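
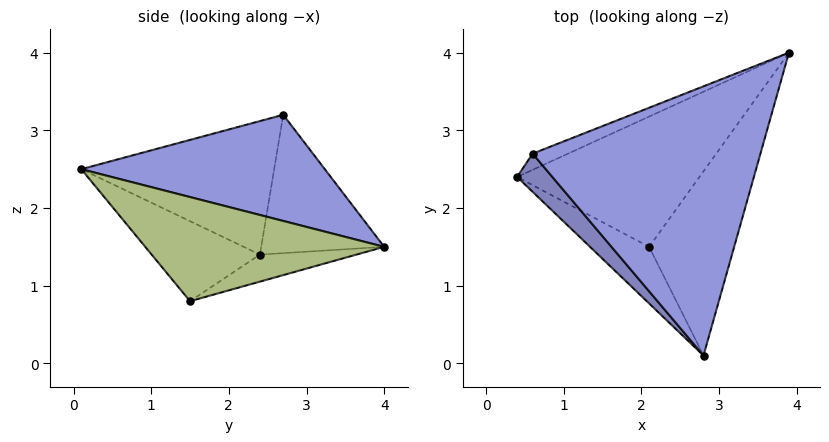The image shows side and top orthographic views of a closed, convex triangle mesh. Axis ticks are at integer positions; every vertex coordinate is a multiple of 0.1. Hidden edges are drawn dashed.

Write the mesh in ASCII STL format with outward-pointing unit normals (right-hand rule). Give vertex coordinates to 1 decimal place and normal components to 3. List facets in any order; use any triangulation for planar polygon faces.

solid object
 facet normal -0.411 0.906 -0.105
  outer loop
   vertex 0.6 2.7 3.2
   vertex 3.9 4.0 1.5
   vertex 0.4 2.4 1.4
  endloop
 endfacet
 facet normal -0.723 -0.664 0.191
  outer loop
   vertex 0.6 2.7 3.2
   vertex 0.4 2.4 1.4
   vertex 2.8 0.1 2.5
  endloop
 endfacet
 facet normal 0.420 0.113 0.901
  outer loop
   vertex 0.6 2.7 3.2
   vertex 2.8 0.1 2.5
   vertex 3.9 4.0 1.5
  endloop
 endfacet
 facet normal -0.137 0.357 -0.924
  outer loop
   vertex 2.1 1.5 0.8
   vertex 0.4 2.4 1.4
   vertex 3.9 4.0 1.5
  endloop
 endfacet
 facet normal -0.535 -0.747 -0.395
  outer loop
   vertex 2.1 1.5 0.8
   vertex 2.8 0.1 2.5
   vertex 0.4 2.4 1.4
  endloop
 endfacet
 facet normal 0.724 -0.356 -0.591
  outer loop
   vertex 2.1 1.5 0.8
   vertex 3.9 4.0 1.5
   vertex 2.8 0.1 2.5
  endloop
 endfacet
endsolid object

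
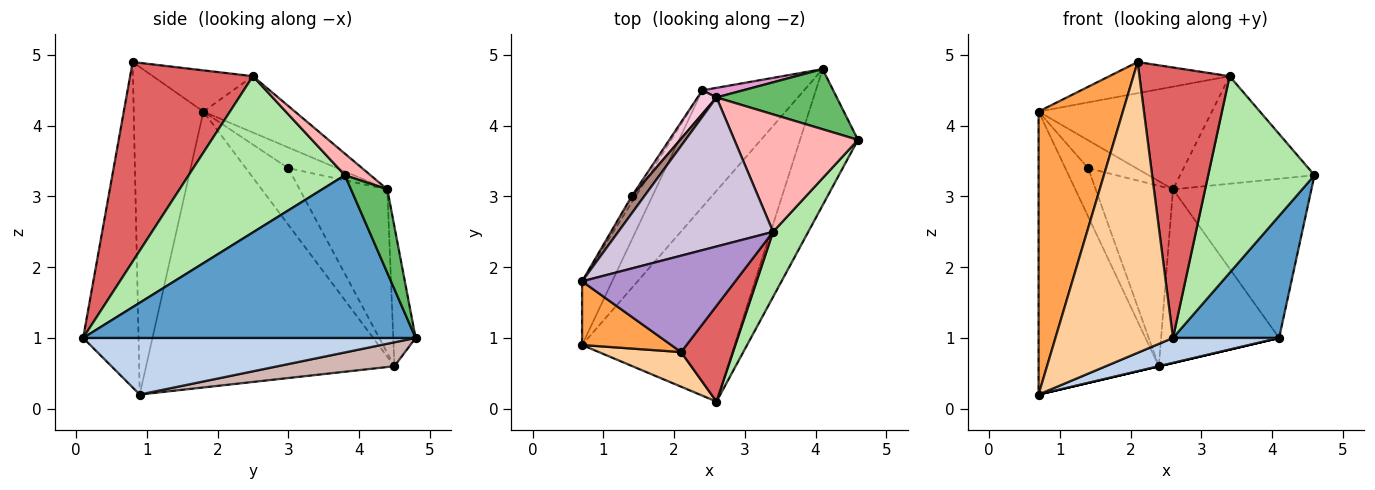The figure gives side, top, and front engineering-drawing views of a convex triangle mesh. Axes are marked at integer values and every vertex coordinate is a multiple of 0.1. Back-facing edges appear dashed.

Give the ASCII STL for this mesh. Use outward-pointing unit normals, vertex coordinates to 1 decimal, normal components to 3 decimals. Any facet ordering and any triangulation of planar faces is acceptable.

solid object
 facet normal 0.902 -0.288 -0.321
  outer loop
   vertex 4.1 4.8 1.0
   vertex 4.6 3.8 3.3
   vertex 2.6 0.1 1.0
  endloop
 endfacet
 facet normal 0.346 -0.110 -0.932
  outer loop
   vertex 0.7 0.9 0.2
   vertex 4.1 4.8 1.0
   vertex 2.6 0.1 1.0
  endloop
 endfacet
 facet normal -0.628 -0.759 0.171
  outer loop
   vertex 2.1 0.8 4.9
   vertex 0.7 1.8 4.2
   vertex 0.7 0.9 0.2
  endloop
 endfacet
 facet normal -0.424 -0.899 0.107
  outer loop
   vertex 2.1 0.8 4.9
   vertex 0.7 0.9 0.2
   vertex 2.6 0.1 1.0
  endloop
 endfacet
 facet normal 0.238 0.909 0.343
  outer loop
   vertex 2.6 4.4 3.1
   vertex 4.6 3.8 3.3
   vertex 4.1 4.8 1.0
  endloop
 endfacet
 facet normal 0.813 -0.553 0.183
  outer loop
   vertex 3.4 2.5 4.7
   vertex 2.6 0.1 1.0
   vertex 4.6 3.8 3.3
  endloop
 endfacet
 facet normal 0.789 -0.579 0.205
  outer loop
   vertex 3.4 2.5 4.7
   vertex 2.1 0.8 4.9
   vertex 2.6 0.1 1.0
  endloop
 endfacet
 facet normal 0.128 0.670 0.731
  outer loop
   vertex 3.4 2.5 4.7
   vertex 4.6 3.8 3.3
   vertex 2.6 4.4 3.1
  endloop
 endfacet
 facet normal -0.248 0.298 0.922
  outer loop
   vertex 3.4 2.5 4.7
   vertex 0.7 1.8 4.2
   vertex 2.1 0.8 4.9
  endloop
 endfacet
 facet normal -0.287 0.543 0.789
  outer loop
   vertex 3.4 2.5 4.7
   vertex 2.6 4.4 3.1
   vertex 0.7 1.8 4.2
  endloop
 endfacet
 facet normal -0.654 0.645 0.396
  outer loop
   vertex 1.4 3.0 3.4
   vertex 0.7 1.8 4.2
   vertex 2.6 4.4 3.1
  endloop
 endfacet
 facet normal 0.229 0.000 -0.973
  outer loop
   vertex 2.4 4.5 0.6
   vertex 4.1 4.8 1.0
   vertex 0.7 0.9 0.2
  endloop
 endfacet
 facet normal -0.186 0.981 0.054
  outer loop
   vertex 2.4 4.5 0.6
   vertex 2.6 4.4 3.1
   vertex 4.1 4.8 1.0
  endloop
 endfacet
 facet normal -0.747 0.659 0.086
  outer loop
   vertex 2.4 4.5 0.6
   vertex 1.4 3.0 3.4
   vertex 2.6 4.4 3.1
  endloop
 endfacet
 facet normal -0.896 0.434 -0.098
  outer loop
   vertex 2.4 4.5 0.6
   vertex 0.7 0.9 0.2
   vertex 0.7 1.8 4.2
  endloop
 endfacet
 facet normal -0.879 0.472 -0.061
  outer loop
   vertex 2.4 4.5 0.6
   vertex 0.7 1.8 4.2
   vertex 1.4 3.0 3.4
  endloop
 endfacet
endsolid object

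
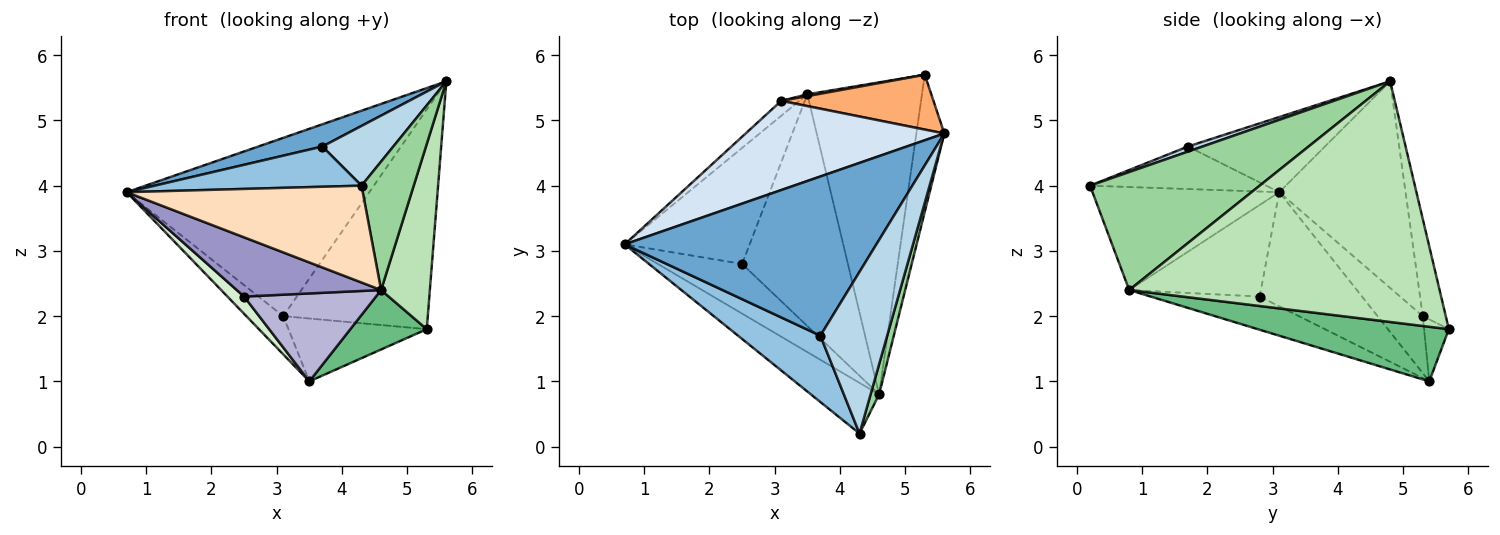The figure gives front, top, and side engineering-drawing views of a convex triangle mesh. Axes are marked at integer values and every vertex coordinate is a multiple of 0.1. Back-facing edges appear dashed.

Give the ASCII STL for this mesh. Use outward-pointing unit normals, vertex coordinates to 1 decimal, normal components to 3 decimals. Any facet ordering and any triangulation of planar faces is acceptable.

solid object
 facet normal -0.283 -0.133 0.950
  outer loop
   vertex 3.7 1.7 4.6
   vertex 5.6 4.8 5.6
   vertex 0.7 3.1 3.9
  endloop
 endfacet
 facet normal -0.404 -0.474 0.782
  outer loop
   vertex 3.7 1.7 4.6
   vertex 0.7 3.1 3.9
   vertex 4.3 0.2 4.0
  endloop
 endfacet
 facet normal 0.072 -0.346 0.936
  outer loop
   vertex 3.7 1.7 4.6
   vertex 4.3 0.2 4.0
   vertex 5.6 4.8 5.6
  endloop
 endfacet
 facet normal -0.422 0.811 0.406
  outer loop
   vertex 3.1 5.3 2.0
   vertex 0.7 3.1 3.9
   vertex 5.6 4.8 5.6
  endloop
 endfacet
 facet normal -0.752 0.614 -0.240
  outer loop
   vertex 3.1 5.3 2.0
   vertex 3.5 5.4 1.0
   vertex 0.7 3.1 3.9
  endloop
 endfacet
 facet normal -0.153 0.959 0.239
  outer loop
   vertex 3.1 5.3 2.0
   vertex 5.6 4.8 5.6
   vertex 5.3 5.7 1.8
  endloop
 endfacet
 facet normal -0.176 0.984 0.028
  outer loop
   vertex 3.1 5.3 2.0
   vertex 5.3 5.7 1.8
   vertex 3.5 5.4 1.0
  endloop
 endfacet
 facet normal -0.574 -0.726 -0.380
  outer loop
   vertex 4.6 0.8 2.4
   vertex 4.3 0.2 4.0
   vertex 0.7 3.1 3.9
  endloop
 endfacet
 facet normal 0.424 -0.169 -0.890
  outer loop
   vertex 4.6 0.8 2.4
   vertex 3.5 5.4 1.0
   vertex 5.3 5.7 1.8
  endloop
 endfacet
 facet normal 0.954 -0.293 0.069
  outer loop
   vertex 4.6 0.8 2.4
   vertex 5.6 4.8 5.6
   vertex 4.3 0.2 4.0
  endloop
 endfacet
 facet normal 0.981 -0.154 -0.114
  outer loop
   vertex 4.6 0.8 2.4
   vertex 5.3 5.7 1.8
   vertex 5.6 4.8 5.6
  endloop
 endfacet
 facet normal -0.670 -0.109 -0.734
  outer loop
   vertex 2.5 2.8 2.3
   vertex 0.7 3.1 3.9
   vertex 3.5 5.4 1.0
  endloop
 endfacet
 facet normal -0.573 -0.628 -0.527
  outer loop
   vertex 2.5 2.8 2.3
   vertex 4.6 0.8 2.4
   vertex 0.7 3.1 3.9
  endloop
 endfacet
 facet normal -0.281 -0.340 -0.897
  outer loop
   vertex 2.5 2.8 2.3
   vertex 3.5 5.4 1.0
   vertex 4.6 0.8 2.4
  endloop
 endfacet
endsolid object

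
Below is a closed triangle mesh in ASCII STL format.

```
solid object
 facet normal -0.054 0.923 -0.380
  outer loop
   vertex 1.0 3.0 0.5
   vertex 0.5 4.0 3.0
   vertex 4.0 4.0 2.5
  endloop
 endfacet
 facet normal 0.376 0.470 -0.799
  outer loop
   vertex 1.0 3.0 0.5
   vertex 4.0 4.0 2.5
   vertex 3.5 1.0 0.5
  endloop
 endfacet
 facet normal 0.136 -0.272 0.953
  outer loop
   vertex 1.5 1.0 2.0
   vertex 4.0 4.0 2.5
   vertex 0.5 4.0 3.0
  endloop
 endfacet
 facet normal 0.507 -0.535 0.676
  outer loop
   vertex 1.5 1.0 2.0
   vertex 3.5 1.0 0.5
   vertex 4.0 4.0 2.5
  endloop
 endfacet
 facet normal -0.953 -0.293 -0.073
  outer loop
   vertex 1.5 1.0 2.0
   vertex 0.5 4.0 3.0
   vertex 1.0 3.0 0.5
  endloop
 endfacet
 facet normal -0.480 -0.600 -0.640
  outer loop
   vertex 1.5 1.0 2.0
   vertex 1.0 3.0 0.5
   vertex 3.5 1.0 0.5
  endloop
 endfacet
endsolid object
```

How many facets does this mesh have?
6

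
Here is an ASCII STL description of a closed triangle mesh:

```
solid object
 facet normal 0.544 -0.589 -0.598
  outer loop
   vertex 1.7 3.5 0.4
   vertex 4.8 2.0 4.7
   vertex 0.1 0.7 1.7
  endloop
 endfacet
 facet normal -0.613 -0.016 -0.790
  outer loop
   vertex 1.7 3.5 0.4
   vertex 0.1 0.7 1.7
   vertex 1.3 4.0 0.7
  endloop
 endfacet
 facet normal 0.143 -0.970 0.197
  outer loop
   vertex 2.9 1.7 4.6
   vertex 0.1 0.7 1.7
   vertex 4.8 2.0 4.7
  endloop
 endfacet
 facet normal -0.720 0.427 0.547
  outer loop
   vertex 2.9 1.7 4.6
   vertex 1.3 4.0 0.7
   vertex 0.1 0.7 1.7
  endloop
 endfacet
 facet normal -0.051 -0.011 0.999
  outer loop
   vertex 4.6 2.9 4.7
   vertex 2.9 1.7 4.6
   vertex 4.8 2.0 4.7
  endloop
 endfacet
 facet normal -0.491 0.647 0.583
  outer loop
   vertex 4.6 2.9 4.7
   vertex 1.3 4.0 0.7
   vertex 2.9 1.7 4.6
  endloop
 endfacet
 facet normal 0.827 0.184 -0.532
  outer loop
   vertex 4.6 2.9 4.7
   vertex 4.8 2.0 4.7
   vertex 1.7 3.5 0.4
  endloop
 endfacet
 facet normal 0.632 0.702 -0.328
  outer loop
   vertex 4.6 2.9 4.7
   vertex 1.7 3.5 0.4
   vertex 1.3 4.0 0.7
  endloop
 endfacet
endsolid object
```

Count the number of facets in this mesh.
8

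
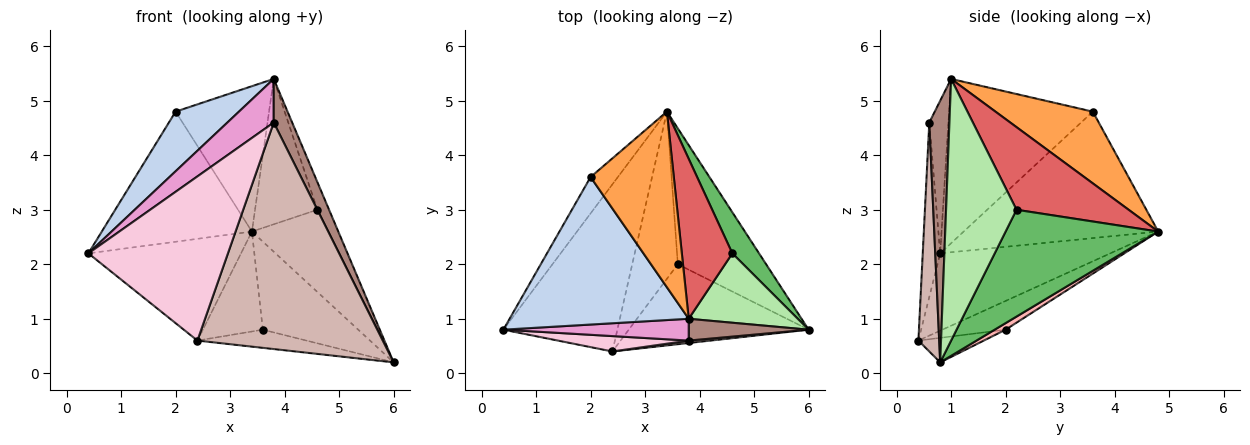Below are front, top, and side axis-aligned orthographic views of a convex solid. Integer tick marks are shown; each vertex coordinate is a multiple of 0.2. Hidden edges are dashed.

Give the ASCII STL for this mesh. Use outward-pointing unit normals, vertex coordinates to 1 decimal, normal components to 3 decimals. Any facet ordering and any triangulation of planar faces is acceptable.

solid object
 facet normal -0.780 0.602 -0.168
  outer loop
   vertex 2.0 3.6 4.8
   vertex 3.4 4.8 2.6
   vertex 0.4 0.8 2.2
  endloop
 endfacet
 facet normal -0.648 -0.286 0.706
  outer loop
   vertex 2.0 3.6 4.8
   vertex 0.4 0.8 2.2
   vertex 3.8 1.0 5.4
  endloop
 endfacet
 facet normal 0.553 0.531 0.642
  outer loop
   vertex 2.0 3.6 4.8
   vertex 3.8 1.0 5.4
   vertex 3.4 4.8 2.6
  endloop
 endfacet
 facet normal -0.501 0.450 -0.739
  outer loop
   vertex 2.4 0.4 0.6
   vertex 0.4 0.8 2.2
   vertex 3.4 4.8 2.6
  endloop
 endfacet
 facet normal 0.873 0.436 0.218
  outer loop
   vertex 4.6 2.2 3.0
   vertex 6.0 0.8 0.2
   vertex 3.4 4.8 2.6
  endloop
 endfacet
 facet normal 0.912 0.152 0.380
  outer loop
   vertex 4.6 2.2 3.0
   vertex 3.8 1.0 5.4
   vertex 6.0 0.8 0.2
  endloop
 endfacet
 facet normal 0.771 0.428 0.471
  outer loop
   vertex 4.6 2.2 3.0
   vertex 3.4 4.8 2.6
   vertex 3.8 1.0 5.4
  endloop
 endfacet
 facet normal 0.062 0.543 -0.838
  outer loop
   vertex 3.6 2.0 0.8
   vertex 3.4 4.8 2.6
   vertex 6.0 0.8 0.2
  endloop
 endfacet
 facet normal -0.132 0.220 -0.967
  outer loop
   vertex 3.6 2.0 0.8
   vertex 6.0 0.8 0.2
   vertex 2.4 0.4 0.6
  endloop
 endfacet
 facet normal -0.476 0.451 -0.755
  outer loop
   vertex 3.6 2.0 0.8
   vertex 2.4 0.4 0.6
   vertex 3.4 4.8 2.6
  endloop
 endfacet
 facet normal 0.698 -0.640 0.320
  outer loop
   vertex 3.8 0.6 4.6
   vertex 6.0 0.8 0.2
   vertex 3.8 1.0 5.4
  endloop
 endfacet
 facet normal 0.112 -0.994 0.011
  outer loop
   vertex 3.8 0.6 4.6
   vertex 2.4 0.4 0.6
   vertex 6.0 0.8 0.2
  endloop
 endfacet
 facet normal -0.346 -0.839 0.420
  outer loop
   vertex 3.8 0.6 4.6
   vertex 3.8 1.0 5.4
   vertex 0.4 0.8 2.2
  endloop
 endfacet
 facet normal -0.124 -0.988 0.093
  outer loop
   vertex 3.8 0.6 4.6
   vertex 0.4 0.8 2.2
   vertex 2.4 0.4 0.6
  endloop
 endfacet
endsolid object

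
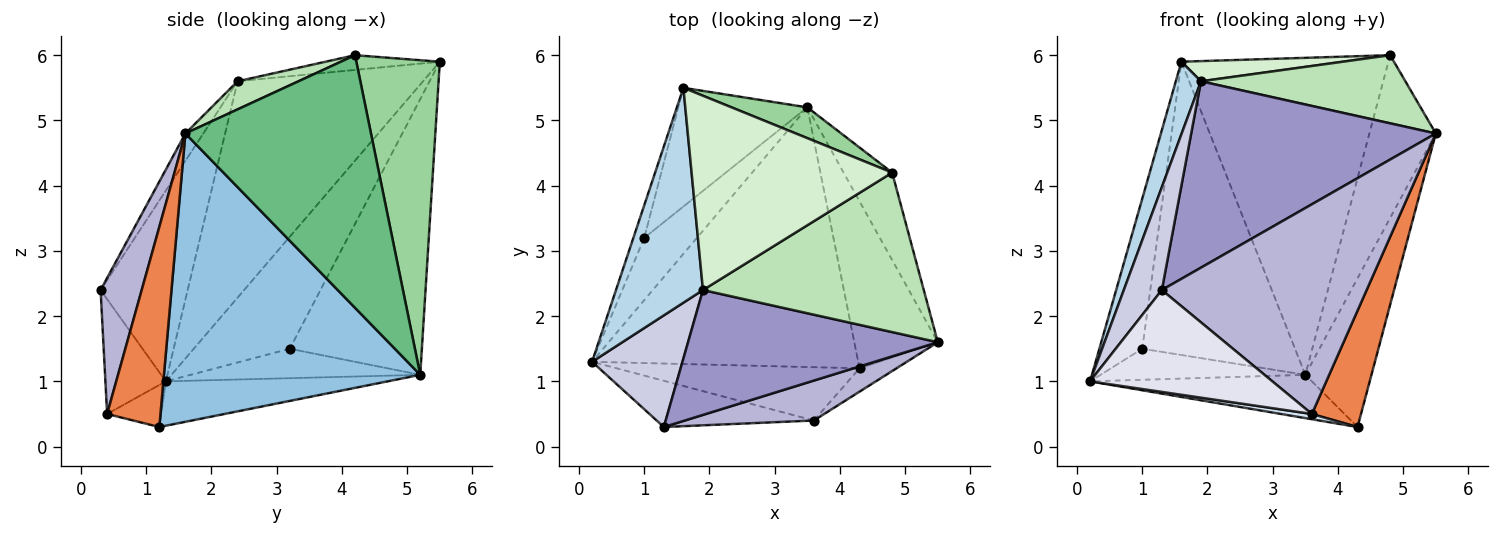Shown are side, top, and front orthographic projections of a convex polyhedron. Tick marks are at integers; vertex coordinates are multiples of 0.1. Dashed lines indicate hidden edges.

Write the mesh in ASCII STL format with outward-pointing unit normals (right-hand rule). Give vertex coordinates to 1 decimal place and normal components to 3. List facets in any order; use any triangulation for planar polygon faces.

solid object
 facet normal -0.162 0.162 -0.973
  outer loop
   vertex 3.5 5.2 1.1
   vertex 4.3 1.2 0.3
   vertex 0.2 1.3 1.0
  endloop
 endfacet
 facet normal 0.932 0.240 -0.270
  outer loop
   vertex 3.5 5.2 1.1
   vertex 5.5 1.6 4.8
   vertex 4.3 1.2 0.3
  endloop
 endfacet
 facet normal -0.921 -0.125 0.370
  outer loop
   vertex 1.9 2.4 5.6
   vertex 1.6 5.5 5.9
   vertex 0.2 1.3 1.0
  endloop
 endfacet
 facet normal -0.170 -0.097 -0.981
  outer loop
   vertex 3.6 0.4 0.5
   vertex 0.2 1.3 1.0
   vertex 4.3 1.2 0.3
  endloop
 endfacet
 facet normal 0.729 -0.671 -0.135
  outer loop
   vertex 3.6 0.4 0.5
   vertex 4.3 1.2 0.3
   vertex 5.5 1.6 4.8
  endloop
 endfacet
 facet normal -0.910 0.406 -0.088
  outer loop
   vertex 1.0 3.2 1.5
   vertex 0.2 1.3 1.0
   vertex 1.6 5.5 5.9
  endloop
 endfacet
 facet normal -0.447 0.399 -0.800
  outer loop
   vertex 1.0 3.2 1.5
   vertex 3.5 5.2 1.1
   vertex 0.2 1.3 1.0
  endloop
 endfacet
 facet normal -0.625 0.723 -0.293
  outer loop
   vertex 1.0 3.2 1.5
   vertex 1.6 5.5 5.9
   vertex 3.5 5.2 1.1
  endloop
 endfacet
 facet normal 0.926 0.332 -0.178
  outer loop
   vertex 4.8 4.2 6.0
   vertex 5.5 1.6 4.8
   vertex 3.5 5.2 1.1
  endloop
 endfacet
 facet normal 0.372 0.924 0.090
  outer loop
   vertex 4.8 4.2 6.0
   vertex 3.5 5.2 1.1
   vertex 1.6 5.5 5.9
  endloop
 endfacet
 facet normal 0.116 -0.390 0.913
  outer loop
   vertex 4.8 4.2 6.0
   vertex 1.9 2.4 5.6
   vertex 5.5 1.6 4.8
  endloop
 endfacet
 facet normal -0.073 -0.103 0.992
  outer loop
   vertex 4.8 4.2 6.0
   vertex 1.6 5.5 5.9
   vertex 1.9 2.4 5.6
  endloop
 endfacet
 facet normal -0.061 -0.829 0.556
  outer loop
   vertex 1.3 0.3 2.4
   vertex 5.5 1.6 4.8
   vertex 1.9 2.4 5.6
  endloop
 endfacet
 facet normal 0.193 -0.964 0.183
  outer loop
   vertex 1.3 0.3 2.4
   vertex 3.6 0.4 0.5
   vertex 5.5 1.6 4.8
  endloop
 endfacet
 facet normal -0.841 -0.367 0.398
  outer loop
   vertex 1.3 0.3 2.4
   vertex 1.9 2.4 5.6
   vertex 0.2 1.3 1.0
  endloop
 endfacet
 facet normal -0.289 -0.872 -0.396
  outer loop
   vertex 1.3 0.3 2.4
   vertex 0.2 1.3 1.0
   vertex 3.6 0.4 0.5
  endloop
 endfacet
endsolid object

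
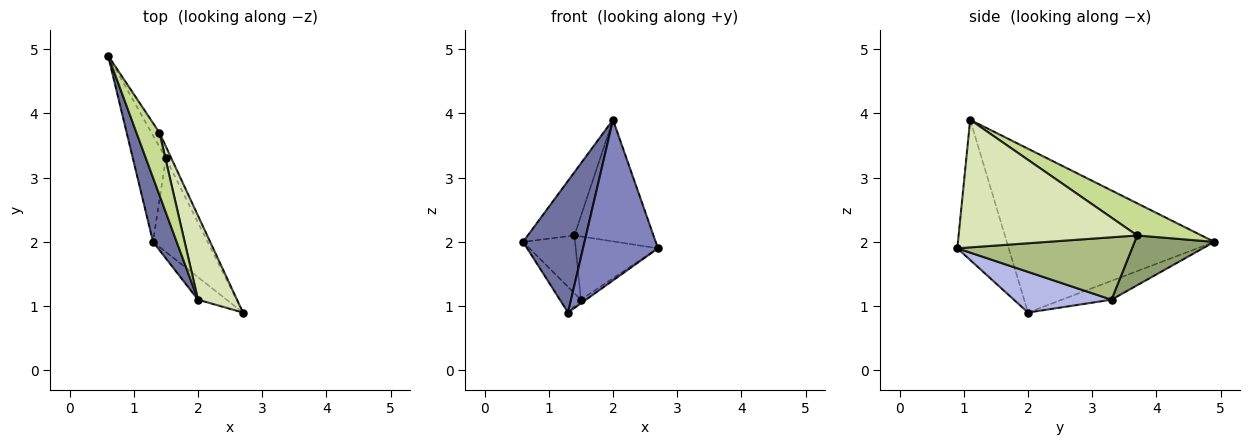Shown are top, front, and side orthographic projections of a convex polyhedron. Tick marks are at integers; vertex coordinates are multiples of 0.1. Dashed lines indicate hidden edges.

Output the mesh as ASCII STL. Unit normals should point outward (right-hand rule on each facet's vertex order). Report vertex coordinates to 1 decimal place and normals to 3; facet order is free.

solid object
 facet normal -0.950 -0.281 0.137
  outer loop
   vertex 2.0 1.1 3.9
   vertex 0.6 4.9 2.0
   vertex 1.3 2.0 0.9
  endloop
 endfacet
 facet normal -0.562 -0.819 -0.115
  outer loop
   vertex 2.0 1.1 3.9
   vertex 1.3 2.0 0.9
   vertex 2.7 0.9 1.9
  endloop
 endfacet
 facet normal -0.485 0.205 -0.850
  outer loop
   vertex 1.5 3.3 1.1
   vertex 1.3 2.0 0.9
   vertex 0.6 4.9 2.0
  endloop
 endfacet
 facet normal 0.597 0.031 -0.801
  outer loop
   vertex 1.5 3.3 1.1
   vertex 2.7 0.9 1.9
   vertex 1.3 2.0 0.9
  endloop
 endfacet
 facet normal 0.830 0.542 -0.134
  outer loop
   vertex 1.4 3.7 2.1
   vertex 1.5 3.3 1.1
   vertex 0.6 4.9 2.0
  endloop
 endfacet
 facet normal 0.902 0.424 -0.080
  outer loop
   vertex 1.4 3.7 2.1
   vertex 2.7 0.9 1.9
   vertex 1.5 3.3 1.1
  endloop
 endfacet
 facet normal 0.700 0.509 0.501
  outer loop
   vertex 1.4 3.7 2.1
   vertex 0.6 4.9 2.0
   vertex 2.0 1.1 3.9
  endloop
 endfacet
 facet normal 0.881 0.390 0.269
  outer loop
   vertex 1.4 3.7 2.1
   vertex 2.0 1.1 3.9
   vertex 2.7 0.9 1.9
  endloop
 endfacet
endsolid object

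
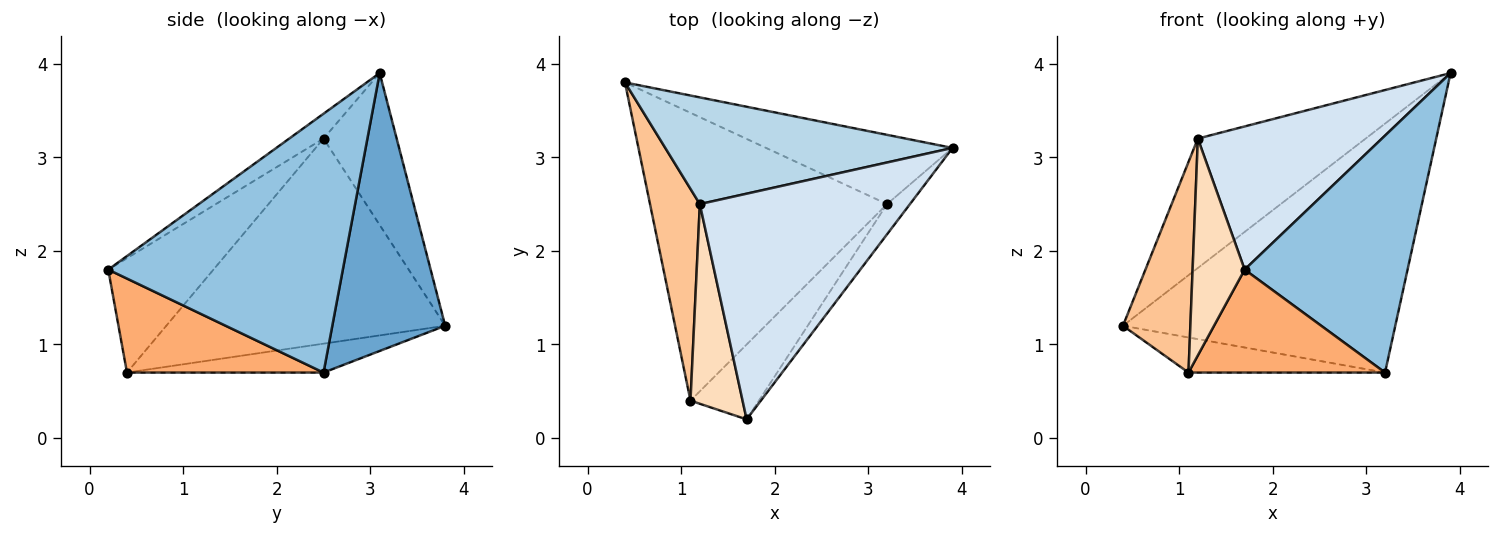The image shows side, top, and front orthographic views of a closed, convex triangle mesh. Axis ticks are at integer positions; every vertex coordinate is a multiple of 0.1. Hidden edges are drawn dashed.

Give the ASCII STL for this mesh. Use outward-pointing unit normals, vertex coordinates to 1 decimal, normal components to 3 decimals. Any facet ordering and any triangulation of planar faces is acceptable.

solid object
 facet normal 0.371 0.895 -0.249
  outer loop
   vertex 3.2 2.5 0.7
   vertex 0.4 3.8 1.2
   vertex 3.9 3.1 3.9
  endloop
 endfacet
 facet normal 0.819 -0.569 -0.073
  outer loop
   vertex 3.2 2.5 0.7
   vertex 3.9 3.1 3.9
   vertex 1.7 0.2 1.8
  endloop
 endfacet
 facet normal -0.319 0.731 0.603
  outer loop
   vertex 1.2 2.5 3.2
   vertex 3.9 3.1 3.9
   vertex 0.4 3.8 1.2
  endloop
 endfacet
 facet normal -0.099 -0.533 0.840
  outer loop
   vertex 1.2 2.5 3.2
   vertex 1.7 0.2 1.8
   vertex 3.9 3.1 3.9
  endloop
 endfacet
 facet normal -0.120 0.120 -0.985
  outer loop
   vertex 1.1 0.4 0.7
   vertex 0.4 3.8 1.2
   vertex 3.2 2.5 0.7
  endloop
 endfacet
 facet normal 0.629 -0.629 -0.457
  outer loop
   vertex 1.1 0.4 0.7
   vertex 3.2 2.5 0.7
   vertex 1.7 0.2 1.8
  endloop
 endfacet
 facet normal -0.946 -0.229 0.230
  outer loop
   vertex 1.1 0.4 0.7
   vertex 1.2 2.5 3.2
   vertex 0.4 3.8 1.2
  endloop
 endfacet
 facet normal -0.830 -0.410 0.378
  outer loop
   vertex 1.1 0.4 0.7
   vertex 1.7 0.2 1.8
   vertex 1.2 2.5 3.2
  endloop
 endfacet
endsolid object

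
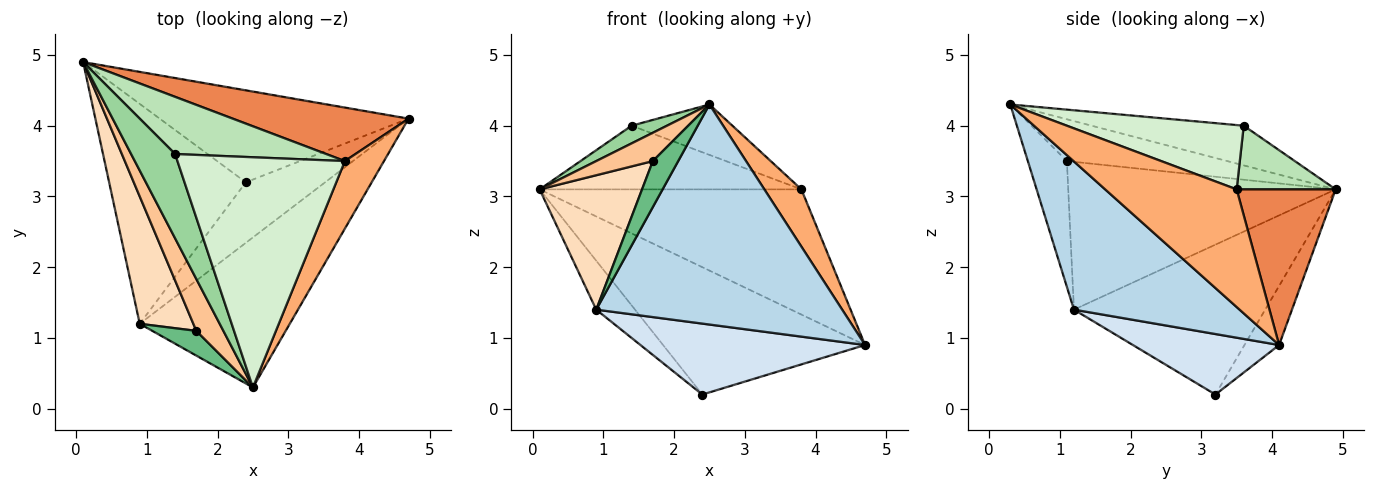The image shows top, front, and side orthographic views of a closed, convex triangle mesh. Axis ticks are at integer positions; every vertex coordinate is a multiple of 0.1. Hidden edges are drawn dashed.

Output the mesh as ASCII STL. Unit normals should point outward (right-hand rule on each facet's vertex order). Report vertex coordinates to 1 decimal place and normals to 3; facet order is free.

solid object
 facet normal -0.138 0.803 -0.580
  outer loop
   vertex 2.4 3.2 0.2
   vertex 0.1 4.9 3.1
   vertex 4.7 4.1 0.9
  endloop
 endfacet
 facet normal -0.731 0.148 -0.666
  outer loop
   vertex 0.9 1.2 1.4
   vertex 0.1 4.9 3.1
   vertex 2.4 3.2 0.2
  endloop
 endfacet
 facet normal 0.486 -0.722 -0.492
  outer loop
   vertex 0.9 1.2 1.4
   vertex 4.7 4.1 0.9
   vertex 2.5 0.3 4.3
  endloop
 endfacet
 facet normal 0.444 -0.682 -0.582
  outer loop
   vertex 0.9 1.2 1.4
   vertex 2.4 3.2 0.2
   vertex 4.7 4.1 0.9
  endloop
 endfacet
 facet normal 0.329 0.868 0.371
  outer loop
   vertex 3.8 3.5 3.1
   vertex 4.7 4.1 0.9
   vertex 0.1 4.9 3.1
  endloop
 endfacet
 facet normal 0.917 -0.258 0.305
  outer loop
   vertex 3.8 3.5 3.1
   vertex 2.5 0.3 4.3
   vertex 4.7 4.1 0.9
  endloop
 endfacet
 facet normal -0.805 -0.284 0.521
  outer loop
   vertex 1.7 1.1 3.5
   vertex 2.5 0.3 4.3
   vertex 0.1 4.9 3.1
  endloop
 endfacet
 facet normal -0.885 -0.339 0.321
  outer loop
   vertex 1.7 1.1 3.5
   vertex 0.1 4.9 3.1
   vertex 0.9 1.2 1.4
  endloop
 endfacet
 facet normal -0.805 -0.523 0.282
  outer loop
   vertex 1.7 1.1 3.5
   vertex 0.9 1.2 1.4
   vertex 2.5 0.3 4.3
  endloop
 endfacet
 facet normal -0.662 -0.154 0.734
  outer loop
   vertex 1.4 3.6 4.0
   vertex 0.1 4.9 3.1
   vertex 2.5 0.3 4.3
  endloop
 endfacet
 facet normal 0.271 0.716 0.643
  outer loop
   vertex 1.4 3.6 4.0
   vertex 3.8 3.5 3.1
   vertex 0.1 4.9 3.1
  endloop
 endfacet
 facet normal 0.351 0.200 0.915
  outer loop
   vertex 1.4 3.6 4.0
   vertex 2.5 0.3 4.3
   vertex 3.8 3.5 3.1
  endloop
 endfacet
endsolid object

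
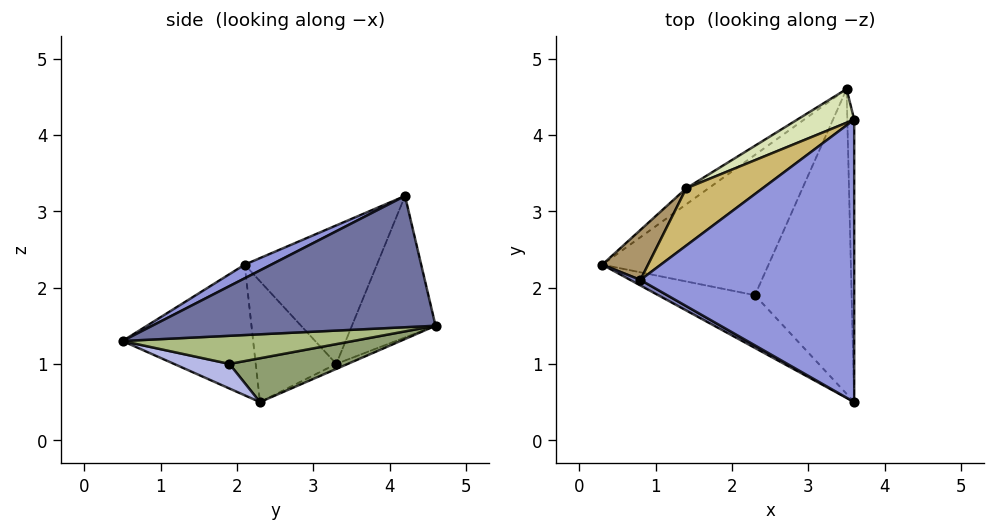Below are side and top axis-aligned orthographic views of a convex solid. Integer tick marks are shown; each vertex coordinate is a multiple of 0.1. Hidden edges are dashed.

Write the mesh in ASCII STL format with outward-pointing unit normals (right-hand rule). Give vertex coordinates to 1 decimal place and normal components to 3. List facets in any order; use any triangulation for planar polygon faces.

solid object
 facet normal 0.998 0.027 -0.052
  outer loop
   vertex 3.6 4.2 3.2
   vertex 3.6 0.5 1.3
   vertex 3.5 4.6 1.5
  endloop
 endfacet
 facet normal -0.486 -0.873 0.038
  outer loop
   vertex 0.8 2.1 2.3
   vertex 0.3 2.3 0.5
   vertex 3.6 0.5 1.3
  endloop
 endfacet
 facet normal 0.057 -0.456 0.888
  outer loop
   vertex 0.8 2.1 2.3
   vertex 3.6 0.5 1.3
   vertex 3.6 4.2 3.2
  endloop
 endfacet
 facet normal 0.246 0.021 -0.969
  outer loop
   vertex 2.3 1.9 1.0
   vertex 3.6 0.5 1.3
   vertex 0.3 2.3 0.5
  endloop
 endfacet
 facet normal 0.254 0.066 -0.965
  outer loop
   vertex 2.3 1.9 1.0
   vertex 0.3 2.3 0.5
   vertex 3.5 4.6 1.5
  endloop
 endfacet
 facet normal 0.279 0.054 -0.959
  outer loop
   vertex 2.3 1.9 1.0
   vertex 3.5 4.6 1.5
   vertex 3.6 0.5 1.3
  endloop
 endfacet
 facet normal -0.177 0.589 -0.789
  outer loop
   vertex 1.4 3.3 1.0
   vertex 3.5 4.6 1.5
   vertex 0.3 2.3 0.5
  endloop
 endfacet
 facet normal -0.551 0.805 0.222
  outer loop
   vertex 1.4 3.3 1.0
   vertex 3.6 4.2 3.2
   vertex 3.5 4.6 1.5
  endloop
 endfacet
 facet normal -0.712 0.648 0.270
  outer loop
   vertex 1.4 3.3 1.0
   vertex 0.3 2.3 0.5
   vertex 0.8 2.1 2.3
  endloop
 endfacet
 facet normal -0.632 0.693 0.348
  outer loop
   vertex 1.4 3.3 1.0
   vertex 0.8 2.1 2.3
   vertex 3.6 4.2 3.2
  endloop
 endfacet
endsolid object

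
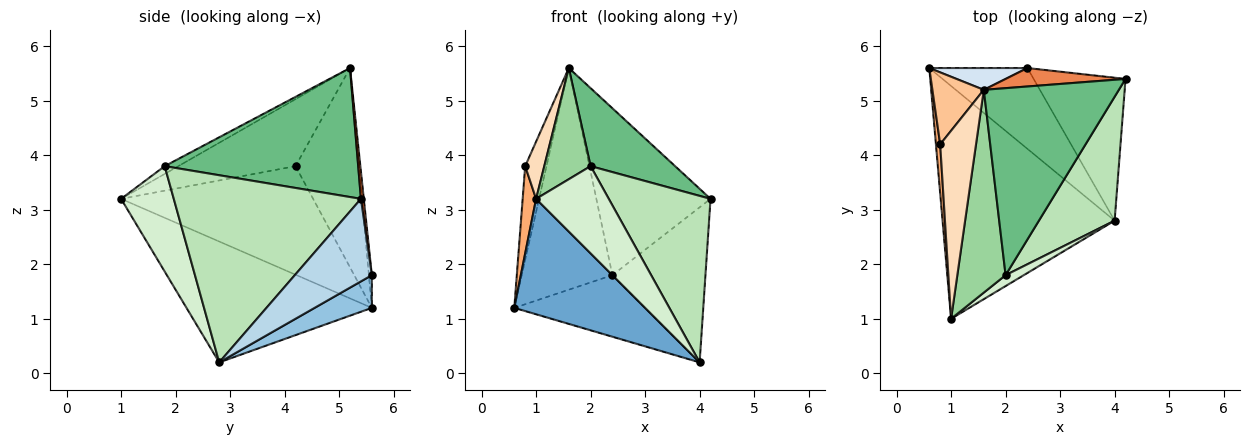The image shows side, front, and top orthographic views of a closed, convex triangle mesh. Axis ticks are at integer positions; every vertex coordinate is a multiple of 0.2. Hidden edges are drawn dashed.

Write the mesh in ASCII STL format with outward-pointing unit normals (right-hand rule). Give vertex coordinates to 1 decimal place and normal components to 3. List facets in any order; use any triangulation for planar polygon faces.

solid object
 facet normal -0.533 -0.376 -0.758
  outer loop
   vertex 4.0 2.8 0.2
   vertex 1.0 1.0 3.2
   vertex 0.6 5.6 1.2
  endloop
 endfacet
 facet normal 0.256 0.586 -0.769
  outer loop
   vertex 2.4 5.6 1.8
   vertex 4.0 2.8 0.2
   vertex 0.6 5.6 1.2
  endloop
 endfacet
 facet normal 0.520 0.628 -0.579
  outer loop
   vertex 2.4 5.6 1.8
   vertex 4.2 5.4 3.2
   vertex 4.0 2.8 0.2
  endloop
 endfacet
 facet normal -0.033 0.995 0.098
  outer loop
   vertex 2.4 5.6 1.8
   vertex 0.6 5.6 1.2
   vertex 1.6 5.2 5.6
  endloop
 endfacet
 facet normal 0.025 0.994 0.110
  outer loop
   vertex 2.4 5.6 1.8
   vertex 1.6 5.2 5.6
   vertex 4.2 5.4 3.2
  endloop
 endfacet
 facet normal -0.997 -0.070 0.039
  outer loop
   vertex 0.8 4.2 3.8
   vertex 0.6 5.6 1.2
   vertex 1.0 1.0 3.2
  endloop
 endfacet
 facet normal -0.921 0.309 0.237
  outer loop
   vertex 0.8 4.2 3.8
   vertex 1.6 5.2 5.6
   vertex 0.6 5.6 1.2
  endloop
 endfacet
 facet normal -0.873 -0.142 0.467
  outer loop
   vertex 0.8 4.2 3.8
   vertex 1.0 1.0 3.2
   vertex 1.6 5.2 5.6
  endloop
 endfacet
 facet normal 0.661 -0.289 0.692
  outer loop
   vertex 2.0 1.8 3.8
   vertex 4.2 5.4 3.2
   vertex 1.6 5.2 5.6
  endloop
 endfacet
 facet normal -0.140 -0.476 0.868
  outer loop
   vertex 2.0 1.8 3.8
   vertex 1.6 5.2 5.6
   vertex 1.0 1.0 3.2
  endloop
 endfacet
 facet normal 0.828 -0.450 0.335
  outer loop
   vertex 2.0 1.8 3.8
   vertex 4.0 2.8 0.2
   vertex 4.2 5.4 3.2
  endloop
 endfacet
 facet normal 0.584 -0.805 0.101
  outer loop
   vertex 2.0 1.8 3.8
   vertex 1.0 1.0 3.2
   vertex 4.0 2.8 0.2
  endloop
 endfacet
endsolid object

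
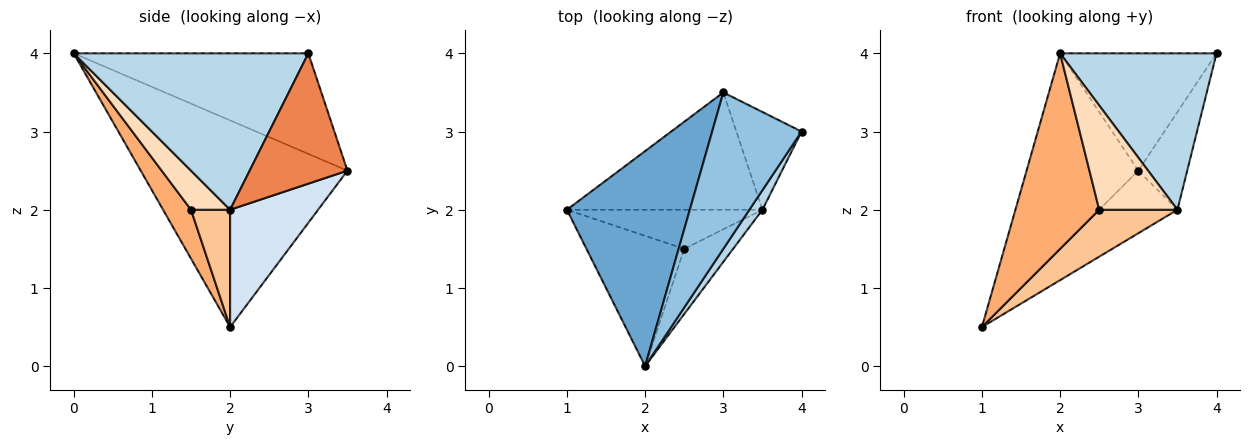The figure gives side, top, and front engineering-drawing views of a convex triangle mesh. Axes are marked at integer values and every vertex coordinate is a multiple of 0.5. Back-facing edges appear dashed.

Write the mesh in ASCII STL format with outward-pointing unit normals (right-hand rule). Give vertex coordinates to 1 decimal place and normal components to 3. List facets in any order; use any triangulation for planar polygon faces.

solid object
 facet normal -0.780 0.421 0.463
  outer loop
   vertex 3.0 3.5 2.5
   vertex 1.0 2.0 0.5
   vertex 2.0 0.0 4.0
  endloop
 endfacet
 facet normal -0.669 0.446 0.595
  outer loop
   vertex 3.0 3.5 2.5
   vertex 2.0 0.0 4.0
   vertex 4.0 3.0 4.0
  endloop
 endfacet
 facet normal 0.830 -0.553 0.069
  outer loop
   vertex 3.5 2.0 2.0
   vertex 4.0 3.0 4.0
   vertex 2.0 0.0 4.0
  endloop
 endfacet
 facet normal 0.468 0.416 -0.780
  outer loop
   vertex 3.5 2.0 2.0
   vertex 1.0 2.0 0.5
   vertex 3.0 3.5 2.5
  endloop
 endfacet
 facet normal 0.816 0.408 -0.408
  outer loop
   vertex 3.5 2.0 2.0
   vertex 3.0 3.5 2.5
   vertex 4.0 3.0 4.0
  endloop
 endfacet
 facet normal 0.267 -0.802 -0.535
  outer loop
   vertex 2.5 1.5 2.0
   vertex 2.0 0.0 4.0
   vertex 1.0 2.0 0.5
  endloop
 endfacet
 facet normal 0.359 -0.717 -0.598
  outer loop
   vertex 2.5 1.5 2.0
   vertex 1.0 2.0 0.5
   vertex 3.5 2.0 2.0
  endloop
 endfacet
 facet normal 0.390 -0.781 -0.488
  outer loop
   vertex 2.5 1.5 2.0
   vertex 3.5 2.0 2.0
   vertex 2.0 0.0 4.0
  endloop
 endfacet
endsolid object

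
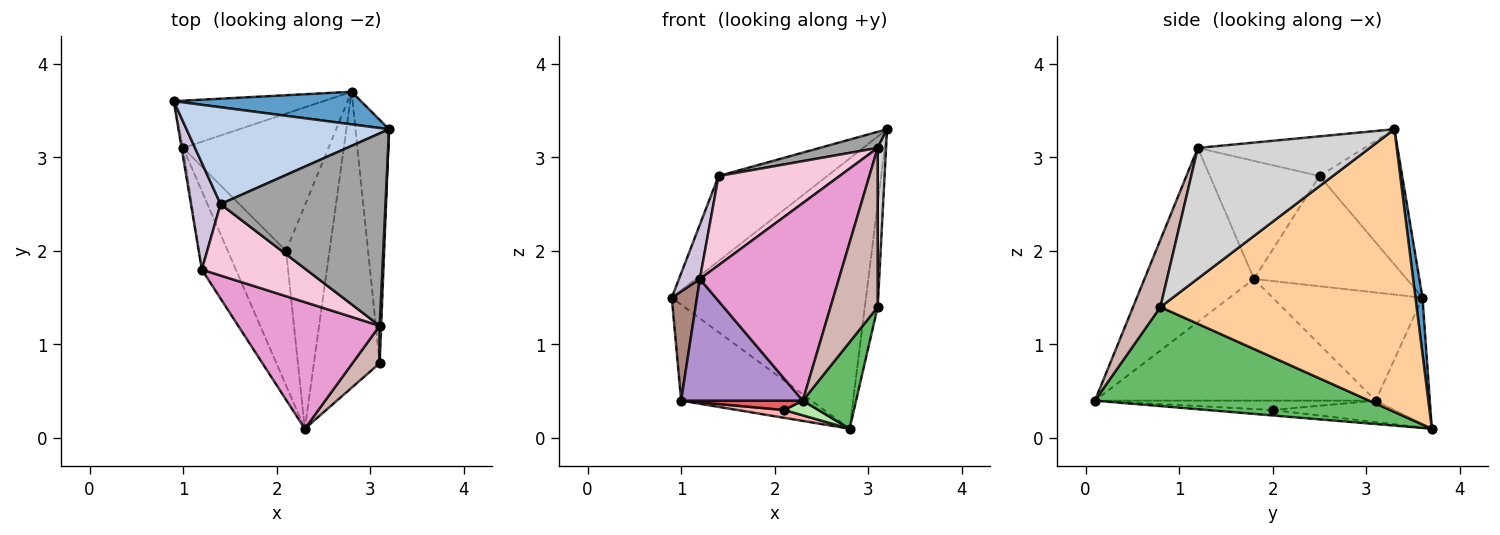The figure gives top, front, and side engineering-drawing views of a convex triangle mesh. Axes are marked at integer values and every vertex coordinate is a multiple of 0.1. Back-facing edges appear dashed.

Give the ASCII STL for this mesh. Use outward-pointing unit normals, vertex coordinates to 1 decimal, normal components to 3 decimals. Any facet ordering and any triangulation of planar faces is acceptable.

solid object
 facet normal 0.036 0.992 0.120
  outer loop
   vertex 2.8 3.7 0.1
   vertex 0.9 3.6 1.5
   vertex 3.2 3.3 3.3
  endloop
 endfacet
 facet normal -0.449 0.590 0.672
  outer loop
   vertex 1.4 2.5 2.8
   vertex 3.2 3.3 3.3
   vertex 0.9 3.6 1.5
  endloop
 endfacet
 facet normal -0.349 0.841 -0.414
  outer loop
   vertex 1.0 3.1 0.4
   vertex 0.9 3.6 1.5
   vertex 2.8 3.7 0.1
  endloop
 endfacet
 facet normal 0.992 0.050 -0.118
  outer loop
   vertex 3.1 0.8 1.4
   vertex 2.8 3.7 0.1
   vertex 3.2 3.3 3.3
  endloop
 endfacet
 facet normal 0.822 -0.160 -0.546
  outer loop
   vertex 3.1 0.8 1.4
   vertex 2.3 0.1 0.4
   vertex 2.8 3.7 0.1
  endloop
 endfacet
 facet normal -0.125 -0.065 -0.990
  outer loop
   vertex 2.1 2.0 0.3
   vertex 2.8 3.7 0.1
   vertex 2.3 0.1 0.4
  endloop
 endfacet
 facet normal -0.158 -0.068 -0.985
  outer loop
   vertex 2.1 2.0 0.3
   vertex 2.3 0.1 0.4
   vertex 1.0 3.1 0.4
  endloop
 endfacet
 facet normal -0.146 -0.056 -0.988
  outer loop
   vertex 2.1 2.0 0.3
   vertex 1.0 3.1 0.4
   vertex 2.8 3.7 0.1
  endloop
 endfacet
 facet normal -0.889 -0.385 -0.248
  outer loop
   vertex 1.2 1.8 1.7
   vertex 1.0 3.1 0.4
   vertex 2.3 0.1 0.4
  endloop
 endfacet
 facet normal -0.957 -0.131 0.257
  outer loop
   vertex 1.2 1.8 1.7
   vertex 1.4 2.5 2.8
   vertex 0.9 3.6 1.5
  endloop
 endfacet
 facet normal -0.986 -0.166 -0.014
  outer loop
   vertex 1.2 1.8 1.7
   vertex 0.9 3.6 1.5
   vertex 1.0 3.1 0.4
  endloop
 endfacet
 facet normal 0.492 -0.847 0.199
  outer loop
   vertex 3.1 1.2 3.1
   vertex 2.3 0.1 0.4
   vertex 3.1 0.8 1.4
  endloop
 endfacet
 facet normal -0.553 -0.702 0.450
  outer loop
   vertex 3.1 1.2 3.1
   vertex 1.2 1.8 1.7
   vertex 2.3 0.1 0.4
  endloop
 endfacet
 facet normal -0.577 -0.637 0.510
  outer loop
   vertex 3.1 1.2 3.1
   vertex 1.4 2.5 2.8
   vertex 1.2 1.8 1.7
  endloop
 endfacet
 facet normal -0.233 -0.081 0.969
  outer loop
   vertex 3.1 1.2 3.1
   vertex 3.2 3.3 3.3
   vertex 1.4 2.5 2.8
  endloop
 endfacet
 facet normal 0.999 -0.049 0.011
  outer loop
   vertex 3.1 1.2 3.1
   vertex 3.1 0.8 1.4
   vertex 3.2 3.3 3.3
  endloop
 endfacet
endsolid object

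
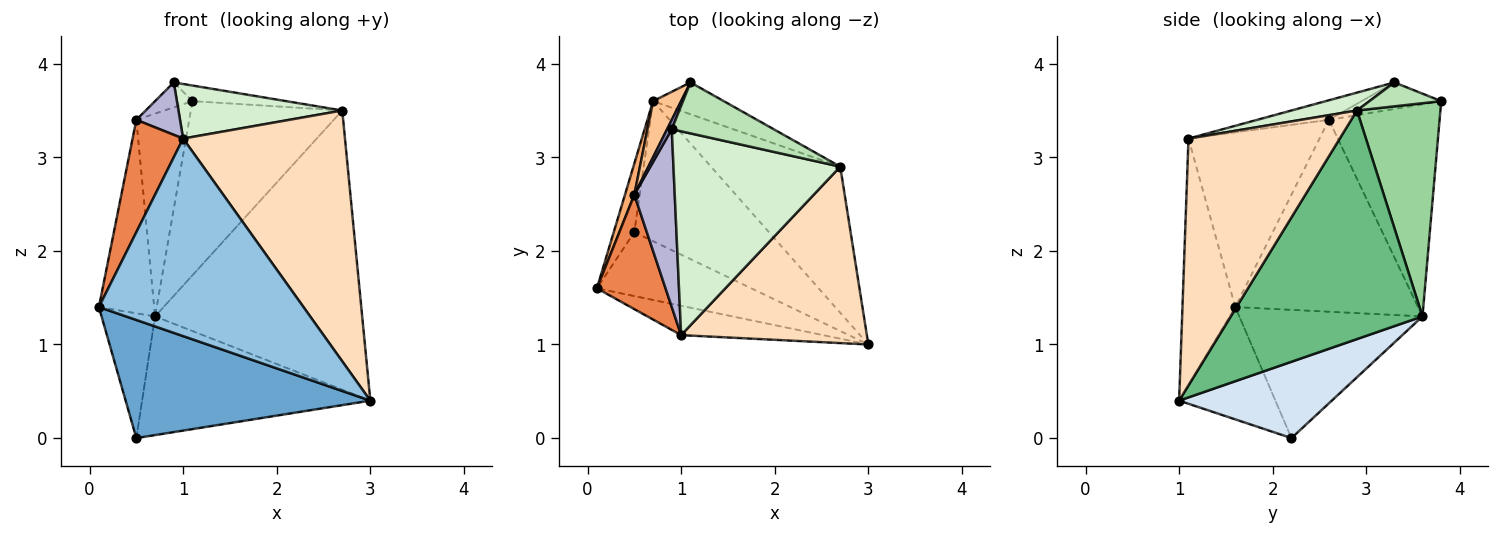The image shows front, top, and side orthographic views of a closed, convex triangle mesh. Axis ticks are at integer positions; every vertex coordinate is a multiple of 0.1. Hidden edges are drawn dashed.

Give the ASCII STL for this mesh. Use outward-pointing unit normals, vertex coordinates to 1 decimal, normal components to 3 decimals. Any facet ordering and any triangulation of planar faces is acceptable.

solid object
 facet normal -0.327 -0.831 -0.450
  outer loop
   vertex 0.5 2.2 0.0
   vertex 3.0 1.0 0.4
   vertex 0.1 1.6 1.4
  endloop
 endfacet
 facet normal -0.247 -0.958 -0.143
  outer loop
   vertex 1.0 1.1 3.2
   vertex 0.1 1.6 1.4
   vertex 3.0 1.0 0.4
  endloop
 endfacet
 facet normal -0.949 0.277 -0.152
  outer loop
   vertex 0.7 3.6 1.3
   vertex 0.5 2.2 0.0
   vertex 0.1 1.6 1.4
  endloop
 endfacet
 facet normal 0.397 0.593 -0.700
  outer loop
   vertex 0.7 3.6 1.3
   vertex 3.0 1.0 0.4
   vertex 0.5 2.2 0.0
  endloop
 endfacet
 facet normal -0.876 -0.338 0.344
  outer loop
   vertex 0.5 2.6 3.4
   vertex 0.1 1.6 1.4
   vertex 1.0 1.1 3.2
  endloop
 endfacet
 facet normal -0.956 0.289 0.047
  outer loop
   vertex 0.5 2.6 3.4
   vertex 0.7 3.6 1.3
   vertex 0.1 1.6 1.4
  endloop
 endfacet
 facet normal -0.896 0.428 0.119
  outer loop
   vertex 0.5 2.6 3.4
   vertex 1.1 3.8 3.6
   vertex 0.7 3.6 1.3
  endloop
 endfacet
 facet normal 0.607 -0.650 0.457
  outer loop
   vertex 2.7 2.9 3.5
   vertex 1.0 1.1 3.2
   vertex 3.0 1.0 0.4
  endloop
 endfacet
 facet normal 0.634 0.685 -0.359
  outer loop
   vertex 2.7 2.9 3.5
   vertex 3.0 1.0 0.4
   vertex 0.7 3.6 1.3
  endloop
 endfacet
 facet normal 0.477 0.865 -0.158
  outer loop
   vertex 2.7 2.9 3.5
   vertex 0.7 3.6 1.3
   vertex 1.1 3.8 3.6
  endloop
 endfacet
 facet normal 0.219 0.286 0.933
  outer loop
   vertex 0.9 3.3 3.8
   vertex 2.7 2.9 3.5
   vertex 1.1 3.8 3.6
  endloop
 endfacet
 facet normal 0.103 -0.257 0.961
  outer loop
   vertex 0.9 3.3 3.8
   vertex 1.0 1.1 3.2
   vertex 2.7 2.9 3.5
  endloop
 endfacet
 facet normal -0.894 0.420 0.158
  outer loop
   vertex 0.9 3.3 3.8
   vertex 1.1 3.8 3.6
   vertex 0.5 2.6 3.4
  endloop
 endfacet
 facet normal -0.421 -0.256 0.870
  outer loop
   vertex 0.9 3.3 3.8
   vertex 0.5 2.6 3.4
   vertex 1.0 1.1 3.2
  endloop
 endfacet
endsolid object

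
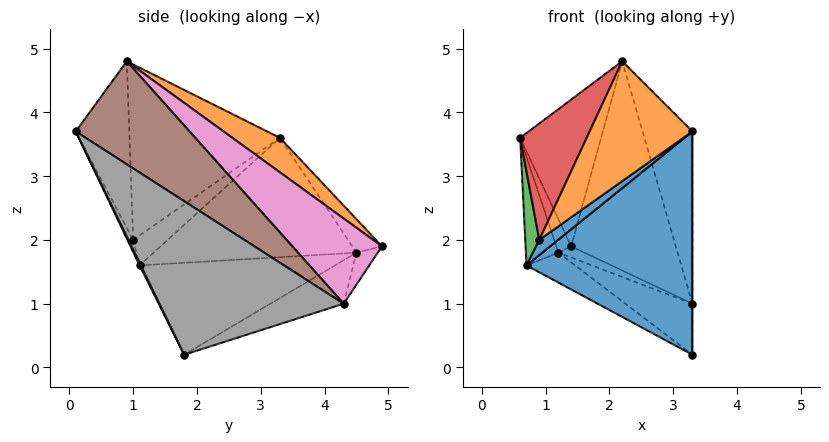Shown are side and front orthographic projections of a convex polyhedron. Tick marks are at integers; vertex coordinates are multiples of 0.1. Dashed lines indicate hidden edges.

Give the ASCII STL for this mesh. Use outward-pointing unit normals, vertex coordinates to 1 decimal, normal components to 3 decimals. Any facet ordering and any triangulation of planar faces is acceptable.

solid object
 facet normal 0.007 -0.899 -0.437
  outer loop
   vertex 0.7 1.1 1.6
   vertex 3.3 1.8 0.2
   vertex 3.3 0.1 3.7
  endloop
 endfacet
 facet normal 0.349 0.595 0.724
  outer loop
   vertex 2.2 0.9 4.8
   vertex 1.4 4.9 1.9
   vertex 0.6 3.3 3.6
  endloop
 endfacet
 facet normal -0.496 0.124 -0.859
  outer loop
   vertex 1.2 4.5 1.8
   vertex 3.3 1.8 0.2
   vertex 0.7 1.1 1.6
  endloop
 endfacet
 facet normal -0.894 0.447 0.000
  outer loop
   vertex 1.2 4.5 1.8
   vertex 0.6 3.3 3.6
   vertex 1.4 4.9 1.9
  endloop
 endfacet
 facet normal -0.964 0.155 -0.218
  outer loop
   vertex 1.2 4.5 1.8
   vertex 0.7 1.1 1.6
   vertex 0.6 3.3 3.6
  endloop
 endfacet
 facet normal 0.777 0.340 0.529
  outer loop
   vertex 3.3 4.3 1.0
   vertex 2.2 0.9 4.8
   vertex 3.3 0.1 3.7
  endloop
 endfacet
 facet normal 0.492 0.573 0.655
  outer loop
   vertex 3.3 4.3 1.0
   vertex 1.4 4.9 1.9
   vertex 2.2 0.9 4.8
  endloop
 endfacet
 facet normal 1.000 0.000 0.000
  outer loop
   vertex 3.3 4.3 1.0
   vertex 3.3 0.1 3.7
   vertex 3.3 1.8 0.2
  endloop
 endfacet
 facet normal -0.300 0.370 -0.879
  outer loop
   vertex 3.3 4.3 1.0
   vertex 1.2 4.5 1.8
   vertex 1.4 4.9 1.9
  endloop
 endfacet
 facet normal -0.317 0.289 -0.903
  outer loop
   vertex 3.3 4.3 1.0
   vertex 3.3 1.8 0.2
   vertex 1.2 4.5 1.8
  endloop
 endfacet
 facet normal -0.292 -0.952 -0.092
  outer loop
   vertex 0.9 1.0 2.0
   vertex 0.7 1.1 1.6
   vertex 3.3 0.1 3.7
  endloop
 endfacet
 facet normal -0.455 -0.872 0.180
  outer loop
   vertex 0.9 1.0 2.0
   vertex 3.3 0.1 3.7
   vertex 2.2 0.9 4.8
  endloop
 endfacet
 facet normal -0.869 -0.354 0.346
  outer loop
   vertex 0.9 1.0 2.0
   vertex 0.6 3.3 3.6
   vertex 0.7 1.1 1.6
  endloop
 endfacet
 facet normal -0.846 -0.374 0.379
  outer loop
   vertex 0.9 1.0 2.0
   vertex 2.2 0.9 4.8
   vertex 0.6 3.3 3.6
  endloop
 endfacet
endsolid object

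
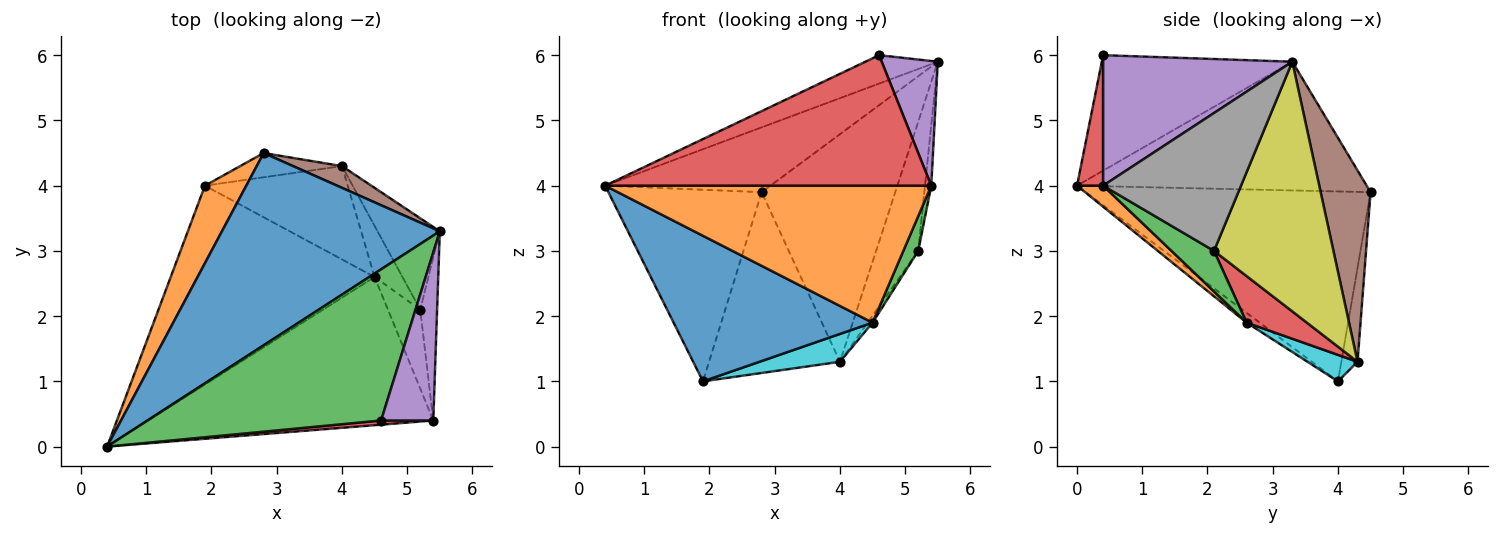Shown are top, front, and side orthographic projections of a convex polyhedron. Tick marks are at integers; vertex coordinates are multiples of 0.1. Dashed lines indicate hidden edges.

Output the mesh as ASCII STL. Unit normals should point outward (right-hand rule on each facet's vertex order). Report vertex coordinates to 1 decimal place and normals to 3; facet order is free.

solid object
 facet normal -0.488 0.279 0.827
  outer loop
   vertex 2.8 4.5 3.9
   vertex 0.4 0.0 4.0
   vertex 5.5 3.3 5.9
  endloop
 endfacet
 facet normal -0.865 0.465 0.188
  outer loop
   vertex 2.8 4.5 3.9
   vertex 1.9 4.0 1.0
   vertex 0.4 0.0 4.0
  endloop
 endfacet
 facet normal -0.437 0.166 0.884
  outer loop
   vertex 4.6 0.4 6.0
   vertex 5.5 3.3 5.9
   vertex 0.4 0.0 4.0
  endloop
 endfacet
 facet normal 0.080 -0.996 0.032
  outer loop
   vertex 4.6 0.4 6.0
   vertex 0.4 0.0 4.0
   vertex 5.4 0.4 4.0
  endloop
 endfacet
 facet normal 0.895 -0.265 0.358
  outer loop
   vertex 4.6 0.4 6.0
   vertex 5.4 0.4 4.0
   vertex 5.5 3.3 5.9
  endloop
 endfacet
 facet normal 0.349 0.933 0.089
  outer loop
   vertex 4.0 4.3 1.3
   vertex 2.8 4.5 3.9
   vertex 5.5 3.3 5.9
  endloop
 endfacet
 facet normal -0.122 0.984 -0.132
  outer loop
   vertex 4.0 4.3 1.3
   vertex 1.9 4.0 1.0
   vertex 2.8 4.5 3.9
  endloop
 endfacet
 facet normal 0.992 0.045 -0.121
  outer loop
   vertex 5.2 2.1 3.0
   vertex 5.5 3.3 5.9
   vertex 5.4 0.4 4.0
  endloop
 endfacet
 facet normal 0.918 0.324 -0.229
  outer loop
   vertex 5.2 2.1 3.0
   vertex 4.0 4.3 1.3
   vertex 5.5 3.3 5.9
  endloop
 endfacet
 facet normal 0.175 -0.282 -0.943
  outer loop
   vertex 4.5 2.6 1.9
   vertex 1.9 4.0 1.0
   vertex 4.0 4.3 1.3
  endloop
 endfacet
 facet normal -0.039 -0.590 -0.806
  outer loop
   vertex 4.5 2.6 1.9
   vertex 0.4 0.0 4.0
   vertex 1.9 4.0 1.0
  endloop
 endfacet
 facet normal 0.054 -0.678 -0.733
  outer loop
   vertex 4.5 2.6 1.9
   vertex 5.4 0.4 4.0
   vertex 0.4 0.0 4.0
  endloop
 endfacet
 facet normal 0.755 -0.264 -0.600
  outer loop
   vertex 4.5 2.6 1.9
   vertex 5.2 2.1 3.0
   vertex 5.4 0.4 4.0
  endloop
 endfacet
 facet normal 0.856 0.071 -0.512
  outer loop
   vertex 4.5 2.6 1.9
   vertex 4.0 4.3 1.3
   vertex 5.2 2.1 3.0
  endloop
 endfacet
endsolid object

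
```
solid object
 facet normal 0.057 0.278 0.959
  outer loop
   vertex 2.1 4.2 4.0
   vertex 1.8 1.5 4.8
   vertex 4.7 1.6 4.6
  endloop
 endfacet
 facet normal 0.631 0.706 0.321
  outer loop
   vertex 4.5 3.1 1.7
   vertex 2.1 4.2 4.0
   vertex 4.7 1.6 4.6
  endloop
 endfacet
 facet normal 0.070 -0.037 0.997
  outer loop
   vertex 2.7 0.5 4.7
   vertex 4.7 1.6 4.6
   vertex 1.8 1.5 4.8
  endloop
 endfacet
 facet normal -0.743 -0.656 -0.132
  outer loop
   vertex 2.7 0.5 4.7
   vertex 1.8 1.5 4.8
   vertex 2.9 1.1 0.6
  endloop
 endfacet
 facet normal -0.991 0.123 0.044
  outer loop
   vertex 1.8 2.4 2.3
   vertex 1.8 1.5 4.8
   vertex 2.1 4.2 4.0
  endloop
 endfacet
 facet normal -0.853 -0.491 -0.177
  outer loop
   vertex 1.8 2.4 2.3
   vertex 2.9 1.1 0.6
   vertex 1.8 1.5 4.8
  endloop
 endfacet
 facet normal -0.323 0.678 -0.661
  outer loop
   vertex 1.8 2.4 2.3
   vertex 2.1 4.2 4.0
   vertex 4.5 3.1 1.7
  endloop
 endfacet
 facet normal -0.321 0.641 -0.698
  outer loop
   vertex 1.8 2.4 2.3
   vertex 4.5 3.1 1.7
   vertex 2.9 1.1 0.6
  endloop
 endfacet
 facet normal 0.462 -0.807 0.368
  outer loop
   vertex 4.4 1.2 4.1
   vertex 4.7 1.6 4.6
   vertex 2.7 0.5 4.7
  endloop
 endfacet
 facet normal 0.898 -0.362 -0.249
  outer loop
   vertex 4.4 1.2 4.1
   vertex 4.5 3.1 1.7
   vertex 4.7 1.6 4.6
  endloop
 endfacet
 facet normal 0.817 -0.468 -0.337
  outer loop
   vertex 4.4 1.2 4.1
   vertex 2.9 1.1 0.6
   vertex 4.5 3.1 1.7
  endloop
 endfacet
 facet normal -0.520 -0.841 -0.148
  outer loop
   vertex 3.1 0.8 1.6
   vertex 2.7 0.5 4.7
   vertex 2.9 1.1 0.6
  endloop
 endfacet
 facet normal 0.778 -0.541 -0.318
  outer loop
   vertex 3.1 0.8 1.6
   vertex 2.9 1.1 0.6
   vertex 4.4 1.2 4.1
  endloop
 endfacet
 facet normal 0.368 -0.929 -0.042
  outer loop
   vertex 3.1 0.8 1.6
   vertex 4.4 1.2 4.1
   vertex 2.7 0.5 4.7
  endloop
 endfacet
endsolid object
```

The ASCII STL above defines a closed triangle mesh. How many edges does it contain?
21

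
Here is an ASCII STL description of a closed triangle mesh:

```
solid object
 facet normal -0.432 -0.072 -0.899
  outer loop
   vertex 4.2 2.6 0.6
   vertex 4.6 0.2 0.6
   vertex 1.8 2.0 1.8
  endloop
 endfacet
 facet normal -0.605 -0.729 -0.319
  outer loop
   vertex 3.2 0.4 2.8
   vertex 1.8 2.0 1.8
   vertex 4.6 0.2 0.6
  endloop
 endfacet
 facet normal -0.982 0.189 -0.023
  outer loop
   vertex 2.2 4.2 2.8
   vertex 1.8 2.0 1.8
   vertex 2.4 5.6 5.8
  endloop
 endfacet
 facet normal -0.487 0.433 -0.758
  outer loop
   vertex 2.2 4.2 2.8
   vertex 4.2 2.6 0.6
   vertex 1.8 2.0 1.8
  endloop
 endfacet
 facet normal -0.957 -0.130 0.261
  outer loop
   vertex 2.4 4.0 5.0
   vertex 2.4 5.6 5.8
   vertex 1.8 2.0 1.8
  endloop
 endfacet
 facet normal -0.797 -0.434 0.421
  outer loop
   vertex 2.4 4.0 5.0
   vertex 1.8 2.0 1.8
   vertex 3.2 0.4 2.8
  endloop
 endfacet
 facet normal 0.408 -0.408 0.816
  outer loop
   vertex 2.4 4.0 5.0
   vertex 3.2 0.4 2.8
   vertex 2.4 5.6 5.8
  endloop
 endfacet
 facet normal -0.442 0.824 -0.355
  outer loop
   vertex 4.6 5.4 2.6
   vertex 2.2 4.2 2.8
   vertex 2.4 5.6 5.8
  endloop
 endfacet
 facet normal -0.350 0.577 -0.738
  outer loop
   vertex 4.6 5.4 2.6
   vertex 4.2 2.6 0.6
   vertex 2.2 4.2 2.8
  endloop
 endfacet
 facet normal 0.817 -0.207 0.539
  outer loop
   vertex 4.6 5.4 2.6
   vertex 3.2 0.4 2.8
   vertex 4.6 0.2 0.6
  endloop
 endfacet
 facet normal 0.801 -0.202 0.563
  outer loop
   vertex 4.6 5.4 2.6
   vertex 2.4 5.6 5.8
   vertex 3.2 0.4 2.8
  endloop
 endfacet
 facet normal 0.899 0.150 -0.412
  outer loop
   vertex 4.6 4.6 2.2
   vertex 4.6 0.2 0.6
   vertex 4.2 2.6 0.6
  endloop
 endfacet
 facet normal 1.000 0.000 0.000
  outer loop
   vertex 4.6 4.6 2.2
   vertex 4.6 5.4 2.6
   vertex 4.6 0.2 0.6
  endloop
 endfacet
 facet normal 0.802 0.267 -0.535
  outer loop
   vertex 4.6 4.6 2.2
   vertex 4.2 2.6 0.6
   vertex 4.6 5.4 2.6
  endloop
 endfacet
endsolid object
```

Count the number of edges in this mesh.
21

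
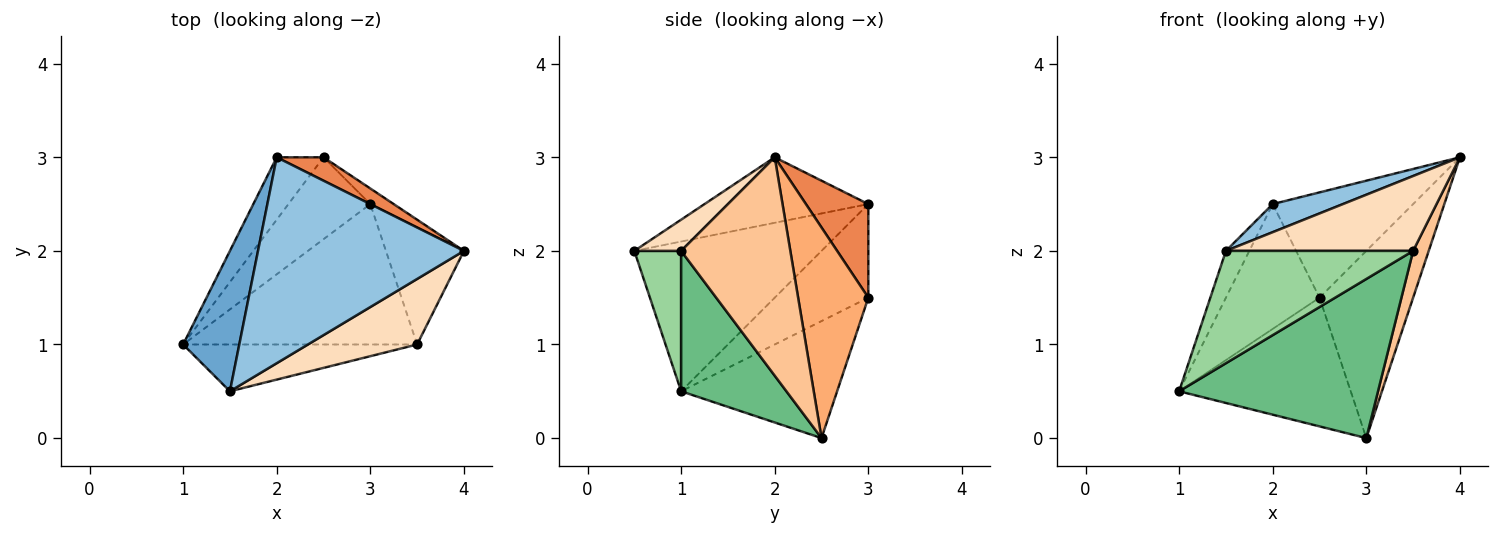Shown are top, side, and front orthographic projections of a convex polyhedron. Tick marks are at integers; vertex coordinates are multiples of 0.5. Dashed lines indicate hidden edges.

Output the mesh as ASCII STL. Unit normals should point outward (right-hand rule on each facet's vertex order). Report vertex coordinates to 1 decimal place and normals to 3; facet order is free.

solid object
 facet normal -0.930 0.116 0.349
  outer loop
   vertex 1.5 0.5 2.0
   vertex 2.0 3.0 2.5
   vertex 1.0 1.0 0.5
  endloop
 endfacet
 facet normal -0.301 -0.129 0.945
  outer loop
   vertex 1.5 0.5 2.0
   vertex 4.0 2.0 3.0
   vertex 2.0 3.0 2.5
  endloop
 endfacet
 facet normal -0.667 0.667 -0.333
  outer loop
   vertex 2.5 3.0 1.5
   vertex 1.0 1.0 0.5
   vertex 2.0 3.0 2.5
  endloop
 endfacet
 facet normal -0.609 0.669 -0.426
  outer loop
   vertex 2.5 3.0 1.5
   vertex 3.0 2.5 0.0
   vertex 1.0 1.0 0.5
  endloop
 endfacet
 facet normal 0.398 0.896 0.199
  outer loop
   vertex 2.5 3.0 1.5
   vertex 2.0 3.0 2.5
   vertex 4.0 2.0 3.0
  endloop
 endfacet
 facet normal 0.599 0.798 -0.067
  outer loop
   vertex 2.5 3.0 1.5
   vertex 4.0 2.0 3.0
   vertex 3.0 2.5 0.0
  endloop
 endfacet
 facet normal 0.933 -0.133 -0.333
  outer loop
   vertex 3.5 1.0 2.0
   vertex 3.0 2.5 0.0
   vertex 4.0 2.0 3.0
  endloop
 endfacet
 facet normal 0.185 -0.740 0.647
  outer loop
   vertex 3.5 1.0 2.0
   vertex 4.0 2.0 3.0
   vertex 1.5 0.5 2.0
  endloop
 endfacet
 facet normal 0.369 -0.697 -0.615
  outer loop
   vertex 3.5 1.0 2.0
   vertex 1.0 1.0 0.5
   vertex 3.0 2.5 0.0
  endloop
 endfacet
 facet normal 0.225 -0.899 -0.375
  outer loop
   vertex 3.5 1.0 2.0
   vertex 1.5 0.5 2.0
   vertex 1.0 1.0 0.5
  endloop
 endfacet
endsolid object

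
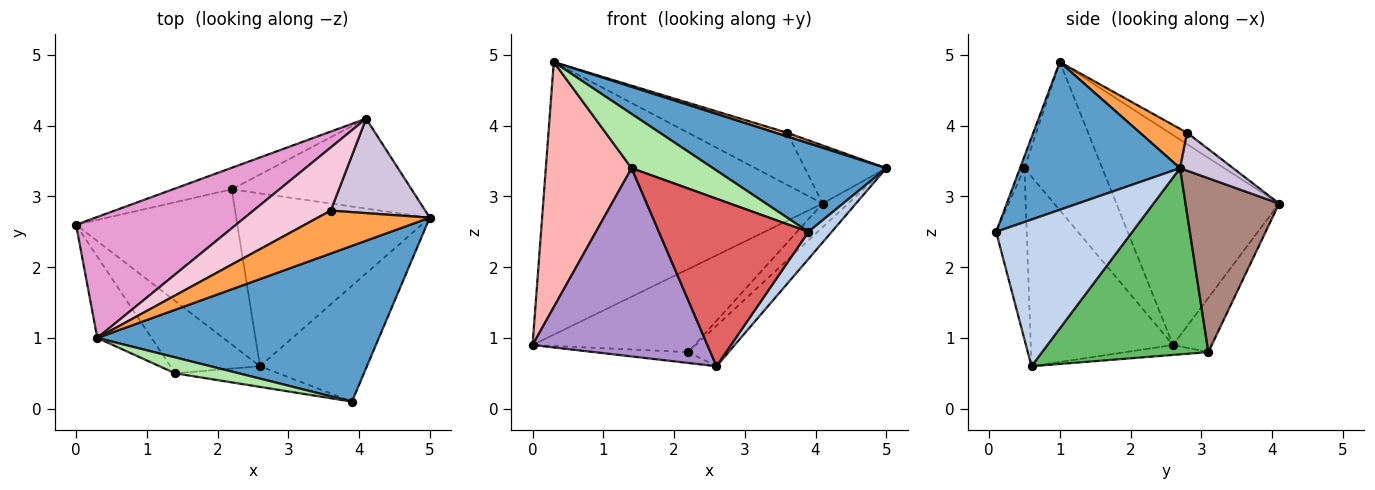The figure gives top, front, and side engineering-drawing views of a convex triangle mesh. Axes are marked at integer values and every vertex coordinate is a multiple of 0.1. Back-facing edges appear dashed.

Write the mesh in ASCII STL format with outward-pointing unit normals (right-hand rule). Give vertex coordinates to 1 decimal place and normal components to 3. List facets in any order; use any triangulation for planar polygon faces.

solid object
 facet normal 0.415 -0.449 0.791
  outer loop
   vertex 0.3 1.0 4.9
   vertex 3.9 0.1 2.5
   vertex 5.0 2.7 3.4
  endloop
 endfacet
 facet normal 0.800 -0.137 -0.584
  outer loop
   vertex 2.6 0.6 0.6
   vertex 5.0 2.7 3.4
   vertex 3.9 0.1 2.5
  endloop
 endfacet
 facet normal 0.330 -0.082 0.940
  outer loop
   vertex 3.6 2.8 3.9
   vertex 0.3 1.0 4.9
   vertex 5.0 2.7 3.4
  endloop
 endfacet
 facet normal -0.061 0.070 -0.996
  outer loop
   vertex 2.2 3.1 0.8
   vertex 2.6 0.6 0.6
   vertex 0.0 2.6 0.9
  endloop
 endfacet
 facet normal 0.684 0.166 -0.711
  outer loop
   vertex 2.2 3.1 0.8
   vertex 5.0 2.7 3.4
   vertex 2.6 0.6 0.6
  endloop
 endfacet
 facet normal -0.052 -0.958 0.281
  outer loop
   vertex 1.4 0.5 3.4
   vertex 3.9 0.1 2.5
   vertex 0.3 1.0 4.9
  endloop
 endfacet
 facet normal -0.199 -0.973 -0.120
  outer loop
   vertex 1.4 0.5 3.4
   vertex 2.6 0.6 0.6
   vertex 3.9 0.1 2.5
  endloop
 endfacet
 facet normal -0.652 -0.719 -0.239
  outer loop
   vertex 1.4 0.5 3.4
   vertex 0.3 1.0 4.9
   vertex 0.0 2.6 0.9
  endloop
 endfacet
 facet normal -0.605 -0.743 -0.286
  outer loop
   vertex 1.4 0.5 3.4
   vertex 0.0 2.6 0.9
   vertex 2.6 0.6 0.6
  endloop
 endfacet
 facet normal 0.323 0.496 0.806
  outer loop
   vertex 4.1 4.1 2.9
   vertex 3.6 2.8 3.9
   vertex 5.0 2.7 3.4
  endloop
 endfacet
 facet normal 0.683 0.187 -0.706
  outer loop
   vertex 4.1 4.1 2.9
   vertex 5.0 2.7 3.4
   vertex 2.2 3.1 0.8
  endloop
 endfacet
 facet normal -0.225 0.943 -0.245
  outer loop
   vertex 4.1 4.1 2.9
   vertex 2.2 3.1 0.8
   vertex 0.0 2.6 0.9
  endloop
 endfacet
 facet normal -0.470 0.807 0.358
  outer loop
   vertex 4.1 4.1 2.9
   vertex 0.0 2.6 0.9
   vertex 0.3 1.0 4.9
  endloop
 endfacet
 facet normal -0.113 0.633 0.766
  outer loop
   vertex 4.1 4.1 2.9
   vertex 0.3 1.0 4.9
   vertex 3.6 2.8 3.9
  endloop
 endfacet
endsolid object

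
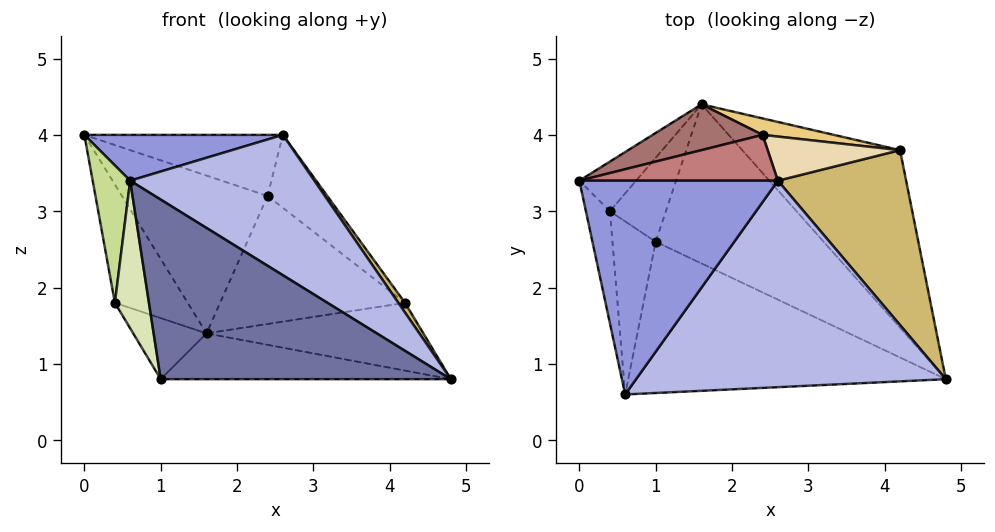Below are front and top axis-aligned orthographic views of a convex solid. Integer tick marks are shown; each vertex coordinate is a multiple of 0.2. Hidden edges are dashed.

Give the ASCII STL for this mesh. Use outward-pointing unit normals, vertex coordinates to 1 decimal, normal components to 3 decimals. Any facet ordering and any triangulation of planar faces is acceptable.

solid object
 facet normal -0.341 -0.719 -0.606
  outer loop
   vertex 1.0 2.6 0.8
   vertex 4.8 0.8 0.8
   vertex 0.6 0.6 3.4
  endloop
 endfacet
 facet normal 0.130 0.274 -0.953
  outer loop
   vertex 1.6 4.4 1.4
   vertex 4.8 0.8 0.8
   vertex 1.0 2.6 0.8
  endloop
 endfacet
 facet normal 0.000 -0.210 0.978
  outer loop
   vertex 2.6 3.4 4.0
   vertex 0.0 3.4 4.0
   vertex 0.6 0.6 3.4
  endloop
 endfacet
 facet normal 0.474 -0.495 0.728
  outer loop
   vertex 2.6 3.4 4.0
   vertex 0.6 0.6 3.4
   vertex 4.8 0.8 0.8
  endloop
 endfacet
 facet normal -0.769 0.589 -0.247
  outer loop
   vertex 0.4 3.0 1.8
   vertex 0.0 3.4 4.0
   vertex 1.6 4.4 1.4
  endloop
 endfacet
 facet normal -0.691 0.425 -0.585
  outer loop
   vertex 0.4 3.0 1.8
   vertex 1.6 4.4 1.4
   vertex 1.0 2.6 0.8
  endloop
 endfacet
 facet normal -0.973 -0.178 -0.145
  outer loop
   vertex 0.4 3.0 1.8
   vertex 0.6 0.6 3.4
   vertex 0.0 3.4 4.0
  endloop
 endfacet
 facet normal -0.862 -0.329 -0.386
  outer loop
   vertex 0.4 3.0 1.8
   vertex 1.0 2.6 0.8
   vertex 0.6 0.6 3.4
  endloop
 endfacet
 facet normal 0.220 0.348 -0.911
  outer loop
   vertex 4.2 3.8 1.8
   vertex 4.8 0.8 0.8
   vertex 1.6 4.4 1.4
  endloop
 endfacet
 facet normal 0.811 -0.032 0.584
  outer loop
   vertex 4.2 3.8 1.8
   vertex 2.6 3.4 4.0
   vertex 4.8 0.8 0.8
  endloop
 endfacet
 facet normal 0.205 0.971 0.125
  outer loop
   vertex 2.4 4.0 3.2
   vertex 4.2 3.8 1.8
   vertex 1.6 4.4 1.4
  endloop
 endfacet
 facet normal 0.445 0.766 0.463
  outer loop
   vertex 2.4 4.0 3.2
   vertex 2.6 3.4 4.0
   vertex 4.2 3.8 1.8
  endloop
 endfacet
 facet normal -0.146 0.950 0.276
  outer loop
   vertex 2.4 4.0 3.2
   vertex 1.6 4.4 1.4
   vertex 0.0 3.4 4.0
  endloop
 endfacet
 facet normal 0.000 0.800 0.600
  outer loop
   vertex 2.4 4.0 3.2
   vertex 0.0 3.4 4.0
   vertex 2.6 3.4 4.0
  endloop
 endfacet
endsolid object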